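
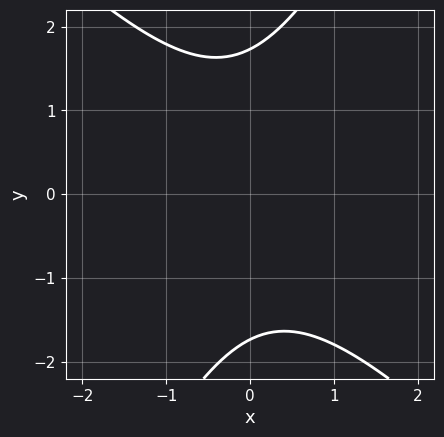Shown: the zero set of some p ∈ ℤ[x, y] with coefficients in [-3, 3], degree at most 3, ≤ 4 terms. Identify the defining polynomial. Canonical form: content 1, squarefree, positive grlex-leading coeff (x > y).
2*x^2 + x*y - y^2 + 3

Degree: the shape is more complex than any degree-1 curve, so deg p = 2.
From the visible intercepts: it misses every integer gridline on the x-axis.
Putting this together gives p.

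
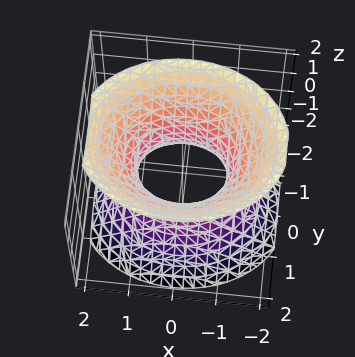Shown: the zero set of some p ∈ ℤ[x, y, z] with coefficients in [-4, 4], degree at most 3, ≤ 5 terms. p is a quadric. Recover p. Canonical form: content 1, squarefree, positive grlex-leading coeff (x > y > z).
2*x^2 + 3*y^2 - 2*z^2 - 2

1. deg p = 2. One connected sheet with a waist; a quadric.
2. Symmetries: the z ↦ −z reflection is a symmetry, so z appears only in even powers; mirror symmetry y ↦ −y ⇒ only even powers of y; the x ↦ −x reflection is a symmetry, so x appears only in even powers.
3. Observable constraints: the x-axis gridline crossings are at x ∈ {-1, 1}; no z-intercept at any integer in the box.
4. Matching integer coefficients to the picture gives p.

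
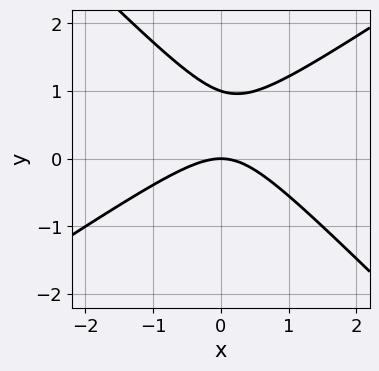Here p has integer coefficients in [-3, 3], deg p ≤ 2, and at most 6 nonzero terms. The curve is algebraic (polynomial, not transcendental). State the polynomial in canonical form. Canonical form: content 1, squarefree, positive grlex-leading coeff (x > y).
(a) deg p = 2. A generic line meets the curve in up to 2 points.
(b) Observable constraints: it crosses the x-axis at the gridline x = 0; the y-axis gridline crossings are at y ∈ {0, 1}.
(c) Putting this together gives p.

2*x^2 - x*y - 3*y^2 + 3*y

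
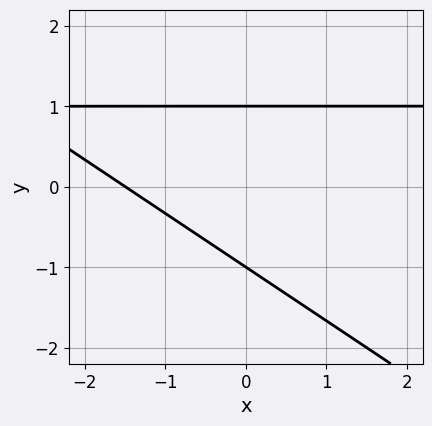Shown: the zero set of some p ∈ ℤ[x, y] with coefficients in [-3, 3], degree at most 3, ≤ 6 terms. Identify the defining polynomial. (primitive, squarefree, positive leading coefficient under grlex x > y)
2*x*y + 3*y^2 - 2*x - 3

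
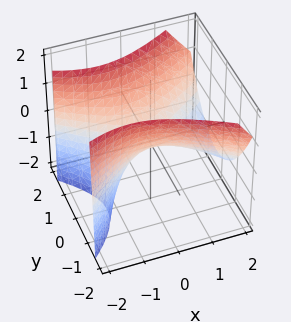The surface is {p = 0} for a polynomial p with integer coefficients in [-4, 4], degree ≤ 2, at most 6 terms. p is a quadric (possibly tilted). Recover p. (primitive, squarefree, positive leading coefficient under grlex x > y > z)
x^2 + x*z - 2*y^2 + 2*z

1. Degree: the shape is more complex than any degree-1 surface, so deg p = 2.
2. From the axis intercepts and sections: one x-axis crossing is at x = 0; it crosses the y-axis at the gridline y = 0; it crosses the z-axis at the gridline z = 0.
3. The integer polynomial consistent with all of this is the stated p.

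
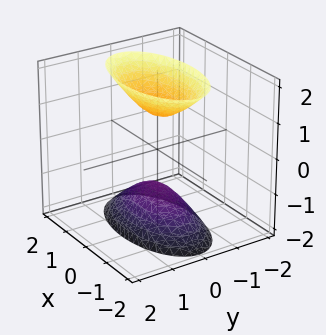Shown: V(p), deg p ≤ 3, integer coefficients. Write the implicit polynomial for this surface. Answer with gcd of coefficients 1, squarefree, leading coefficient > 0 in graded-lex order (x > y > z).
x^2 + 3*y^2 - z^2 + 1

First, the picture has 2 separate pieces. Treating them together as one polynomial.
Next, deg p = 2. Two separate bowl-shaped sheets opening away from each other; a quadric.
Next, symmetries: mirror symmetry x ↦ −x ⇒ only even powers of x; it's symmetric under z → −z, forcing even powers of z; the y ↦ −y reflection is a symmetry, so y appears only in even powers.
Then, against the integer gridlines: the surface avoids every integer y-axis point in the box; the z-axis gridline crossings are at z ∈ {-1, 1}.
Finally, these observations pin down the coefficients.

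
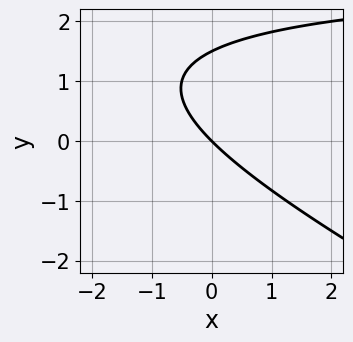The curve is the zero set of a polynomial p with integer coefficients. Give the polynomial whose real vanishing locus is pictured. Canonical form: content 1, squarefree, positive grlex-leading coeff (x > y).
x*y + 2*y^2 - 3*x - 3*y

Degree: no degree-1 curve has this shape, so deg p = 2.
From the axis intercepts and sections: it meets the y-axis at y = 0 (among the integer gridlines); one x-axis crossing is at x = 0.
Together with the visible shape, these determine p as stated.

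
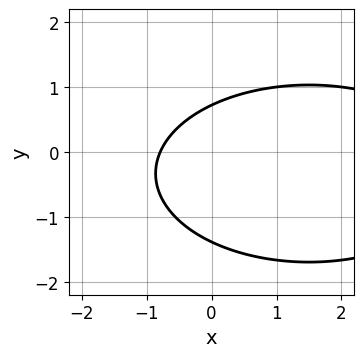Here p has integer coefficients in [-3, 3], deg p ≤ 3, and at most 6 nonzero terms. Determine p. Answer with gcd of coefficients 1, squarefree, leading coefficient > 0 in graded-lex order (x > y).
First, the degree is 2 — the shape is more complex than any degree-1 curve.
Finally, solving for integer coefficients yields p as stated.

x^2 + 3*y^2 - 3*x + 2*y - 3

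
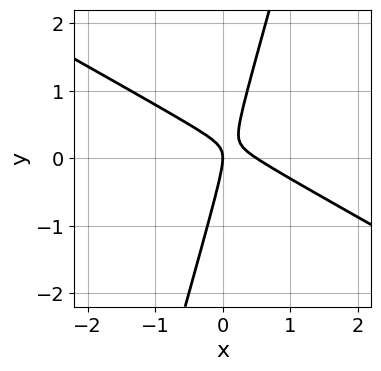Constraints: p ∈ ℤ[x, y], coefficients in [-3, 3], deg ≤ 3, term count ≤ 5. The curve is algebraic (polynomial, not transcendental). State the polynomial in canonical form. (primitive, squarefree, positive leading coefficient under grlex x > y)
2*x^2 + 3*x*y - y^2 - x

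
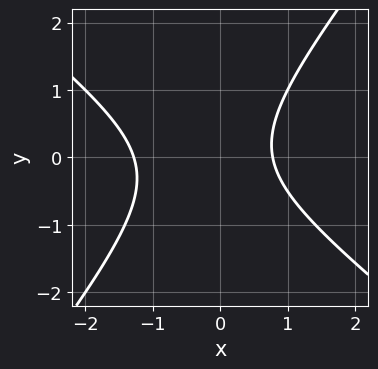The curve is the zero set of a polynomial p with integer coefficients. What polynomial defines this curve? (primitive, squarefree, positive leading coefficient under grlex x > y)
1. Degree: a generic line meets the curve in up to 2 points, so deg p = 2.
2. Reading off the gridlines: no y-intercept at any integer in the box.
3. Putting this together gives p.

2*x^2 + x*y - 2*y^2 + x - 2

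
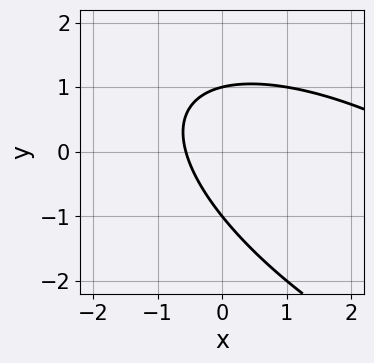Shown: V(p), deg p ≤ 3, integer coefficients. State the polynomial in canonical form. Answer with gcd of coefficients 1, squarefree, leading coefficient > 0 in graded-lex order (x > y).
1. Degree: no degree-1 curve has this shape, so deg p = 2.
2. Against the integer gridlines: among the integer gridlines, it crosses the y-axis at y ∈ {-1, 1}.
3. Fitting integer coefficients to these (and the overall shape) gives p.

x^2 + 2*x*y + 2*y^2 - 3*x - 2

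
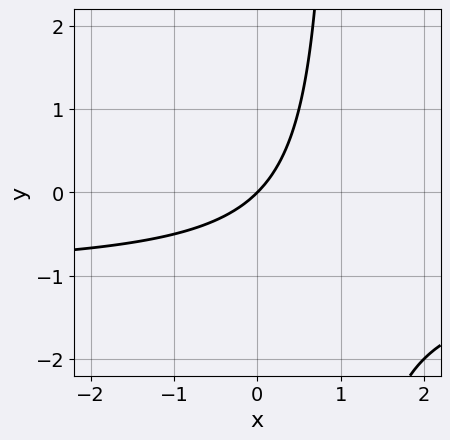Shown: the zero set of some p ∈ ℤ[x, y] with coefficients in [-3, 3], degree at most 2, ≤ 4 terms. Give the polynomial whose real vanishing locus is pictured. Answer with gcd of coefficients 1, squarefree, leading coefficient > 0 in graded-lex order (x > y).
x*y + x - y

(a) Degree: the shape is more complex than any degree-1 curve, so deg p = 2.
(b) Reading off the gridlines: one x-axis crossing is at x = 0; it crosses the y-axis at the gridline y = 0.
(c) Together with the visible shape, these determine p as stated.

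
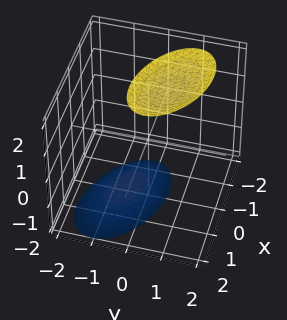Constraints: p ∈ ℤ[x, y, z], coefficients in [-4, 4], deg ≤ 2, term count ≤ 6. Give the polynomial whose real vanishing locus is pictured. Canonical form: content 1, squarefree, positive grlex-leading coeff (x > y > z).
x^2 + x*y + 2*y^2 - y*z - z^2 + 3

There are 2 components.
Degree: no degree-1 surface has this shape, so deg p = 2.
Against the integer gridlines: the surface avoids every integer y-axis point in the box; it misses every integer gridline on the x-axis.
Together with the visible shape, these determine p as stated.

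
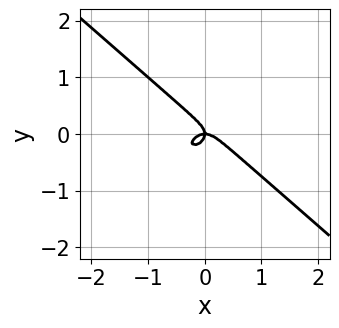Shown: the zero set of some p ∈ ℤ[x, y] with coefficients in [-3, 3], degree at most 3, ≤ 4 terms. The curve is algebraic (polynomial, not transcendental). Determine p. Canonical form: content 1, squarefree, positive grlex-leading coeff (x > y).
First, deg p = 3. A generic line meets the curve in up to 3 points.
Next, checking where it meets the axes: it meets the x-axis at x = 0 (among the integer gridlines); one y-axis crossing is at y = 0.
Finally, fitting integer coefficients to these (and the overall shape) gives p.

2*x^3 + 3*y^3 + x*y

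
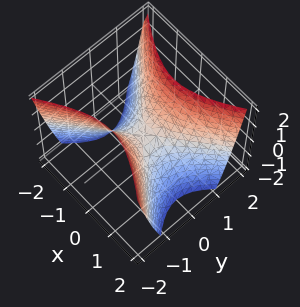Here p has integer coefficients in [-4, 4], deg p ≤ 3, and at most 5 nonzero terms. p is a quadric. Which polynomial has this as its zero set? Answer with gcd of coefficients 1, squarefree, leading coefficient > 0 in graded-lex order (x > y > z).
2*x^2 - 3*y^2 + 2*z

Degree: a saddle surface; a quadric, so deg p = 2.
Symmetries: mirror symmetry x ↦ −x ⇒ only even powers of x; the y ↦ −y reflection is a symmetry, so y appears only in even powers.
From the axis intercepts and sections: it meets the y-axis at y = 0 (among the integer gridlines); one x-axis crossing is at x = 0; one z-axis crossing is at z = 0.
Together with the visible shape, these determine p as stated.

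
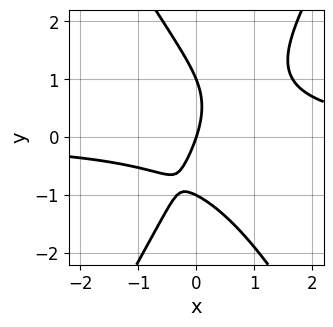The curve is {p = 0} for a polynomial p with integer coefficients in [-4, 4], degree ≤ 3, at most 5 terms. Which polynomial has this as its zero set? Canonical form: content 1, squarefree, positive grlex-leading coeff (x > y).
3*x^2*y - y^3 - 2*x*y - 3*x + y

1. deg p = 3.
2. Checking where it meets the axes: one x-axis crossing is at x = 0; the y-axis gridline crossings are at y ∈ {-1, 0, 1}.
3. Assembling these constraints gives the stated polynomial.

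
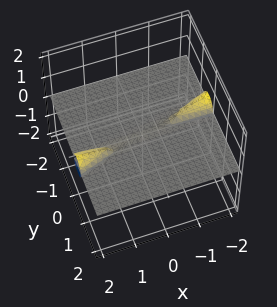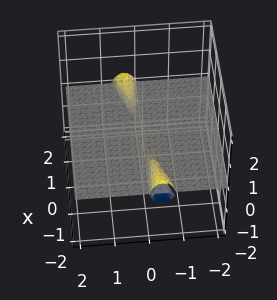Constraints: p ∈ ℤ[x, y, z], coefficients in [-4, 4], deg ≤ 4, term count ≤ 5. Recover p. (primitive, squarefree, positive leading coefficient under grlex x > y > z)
(a) The picture has 3 separate pieces.
(b) The degree is 3 — no degree-2 surface has this shape.
(c) Checking where it meets the axes: the visible y-axis segment lies entirely on the surface; the visible x-axis segment lies entirely on the surface; one z-axis crossing is at z = 0.
(d) Solving for integer coefficients yields p as stated.

x*y*z - 3*y^2*z - 2*z^3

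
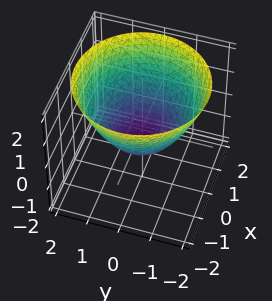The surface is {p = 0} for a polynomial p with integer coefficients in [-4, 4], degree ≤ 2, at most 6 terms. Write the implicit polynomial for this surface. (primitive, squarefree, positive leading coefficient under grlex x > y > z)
2*x^2 + 2*y^2 - 3*z - 2

1. Degree: no degree-1 surface has this shape, so deg p = 2.
2. Symmetry: every cross-section ⟂ z is a circle, so x, y appear only via x² + y².
3. Reading off the gridlines: the y-axis gridline crossings are at y ∈ {-1, 1}; among the integer gridlines, it crosses the x-axis at x ∈ {-1, 1}; a circular section at z = 1 has radius between 1 and 2.
4. These observations pin down the coefficients.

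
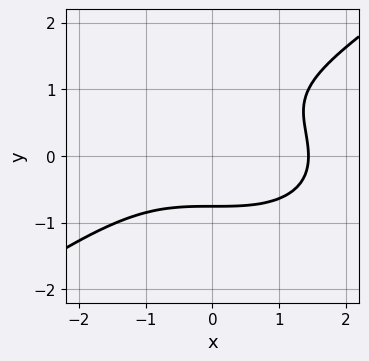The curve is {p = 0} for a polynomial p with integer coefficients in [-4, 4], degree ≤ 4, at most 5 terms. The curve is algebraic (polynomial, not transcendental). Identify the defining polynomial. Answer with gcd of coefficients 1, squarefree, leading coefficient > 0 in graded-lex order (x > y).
(a) deg p = 3. No degree-2 curve has this shape.
(b) Solving for integer coefficients yields p as stated.

x^3 - 3*y^3 + 3*y^2 - 3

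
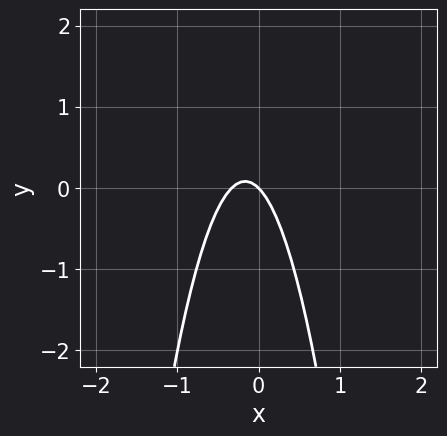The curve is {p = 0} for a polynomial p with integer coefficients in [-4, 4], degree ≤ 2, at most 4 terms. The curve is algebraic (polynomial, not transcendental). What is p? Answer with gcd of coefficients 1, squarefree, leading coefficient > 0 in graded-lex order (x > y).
3*x^2 + x + y

(a) deg p = 2. No degree-1 curve has this shape.
(b) From the axis intercepts and sections: one y-axis crossing is at y = 0; one x-axis crossing is at x = 0.
(c) Fitting integer coefficients to these (and the overall shape) gives p.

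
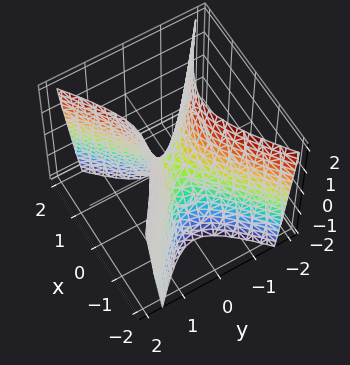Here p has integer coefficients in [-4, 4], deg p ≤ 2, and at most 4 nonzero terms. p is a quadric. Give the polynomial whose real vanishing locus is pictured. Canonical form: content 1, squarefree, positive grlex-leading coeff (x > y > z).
2*x^2 - 3*y^2 + z

(a) The degree is 2 — a saddle surface; a quadric.
(b) Symmetries: mirror symmetry x ↦ −x ⇒ only even powers of x; the y ↦ −y reflection is a symmetry, so y appears only in even powers.
(c) Observable constraints: one y-axis crossing is at y = 0; one z-axis crossing is at z = 0; one x-axis crossing is at x = 0.
(d) Together with the visible shape, these determine p as stated.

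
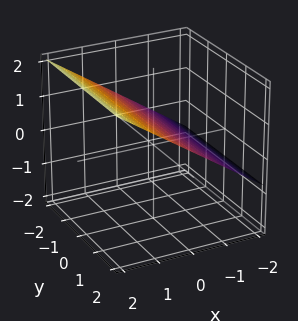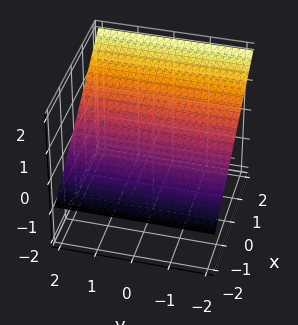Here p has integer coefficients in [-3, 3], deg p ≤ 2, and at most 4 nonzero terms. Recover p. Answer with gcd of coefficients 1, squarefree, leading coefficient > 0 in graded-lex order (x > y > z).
(a) The degree is 1 — the surface is flat (a plane).
(b) From the visible intercepts: one x-axis crossing is at x = -1; it misses every integer gridline on the y-axis.
(c) Matching integer coefficients to the picture gives p.

2*x - 3*z + 2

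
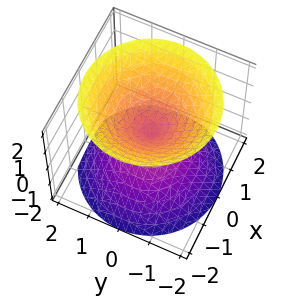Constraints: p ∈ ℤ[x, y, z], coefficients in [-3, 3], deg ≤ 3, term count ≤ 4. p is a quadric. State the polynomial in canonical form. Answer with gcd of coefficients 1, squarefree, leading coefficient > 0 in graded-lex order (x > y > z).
There are 2 components. They look like related sheets of one shape, so recover p as a whole.
deg p = 2. Two nappes meeting at a single point; a quadric.
Symmetries: the surface is invariant under rotation about z: p = q(x² + y², z); it's symmetric under z → −z, forcing even powers of z.
Observable constraints: it meets the y-axis at y = 0 (among the integer gridlines); it crosses the x-axis at the gridline x = 0.
Together with the visible shape, these determine p as stated.

x^2 + y^2 - z^2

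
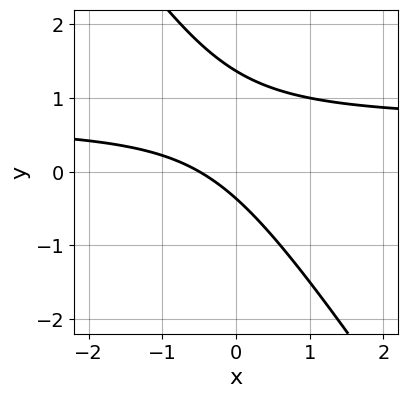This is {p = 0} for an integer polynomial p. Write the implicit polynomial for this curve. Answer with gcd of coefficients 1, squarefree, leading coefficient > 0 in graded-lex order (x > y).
1. deg p = 2. The shape is more complex than any degree-1 curve.
2. Matching integer coefficients to the picture gives p.

3*x*y + 2*y^2 - 2*x - 2*y - 1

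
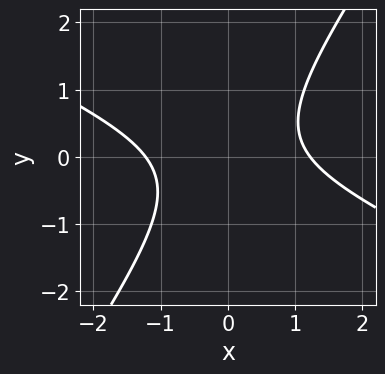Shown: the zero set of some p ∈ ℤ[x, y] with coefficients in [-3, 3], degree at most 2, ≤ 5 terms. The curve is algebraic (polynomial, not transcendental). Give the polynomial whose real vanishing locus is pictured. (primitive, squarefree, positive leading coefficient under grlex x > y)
2*x^2 + 3*x*y - 3*y^2 - 3

1. deg p = 2. The shape is more complex than any degree-1 curve.
2. Observable constraints: the curve avoids every integer y-axis point in the box.
3. Matching integer coefficients to the picture gives p.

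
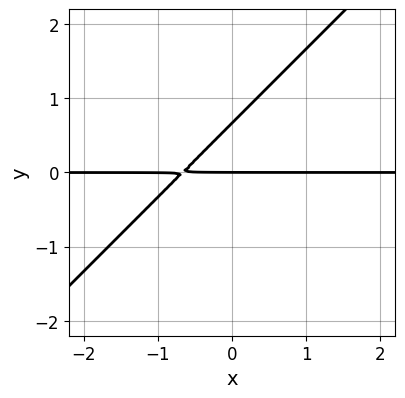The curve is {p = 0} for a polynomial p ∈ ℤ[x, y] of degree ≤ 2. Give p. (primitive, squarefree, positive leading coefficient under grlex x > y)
1. Degree: a generic line meets the curve in up to 2 points, so deg p = 2.
2. From the axis intercepts and sections: it meets the y-axis at y = 0 (among the integer gridlines); the visible x-axis segment lies entirely on the curve.
3. Solving for integer coefficients yields p as stated.

3*x*y - 3*y^2 + 2*y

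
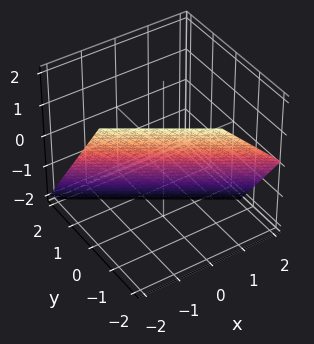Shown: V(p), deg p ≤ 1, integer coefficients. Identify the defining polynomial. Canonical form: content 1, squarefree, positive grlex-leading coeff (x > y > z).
2*x + 3*y + 2*z + 2

First, degree: every cross-section is a straight line — this is a plane, so deg p = 1.
Next, reading off the gridlines: it meets the z-axis at z = -1 (among the integer gridlines); one x-axis crossing is at x = -1.
Finally, the integer polynomial consistent with all of this is the stated p.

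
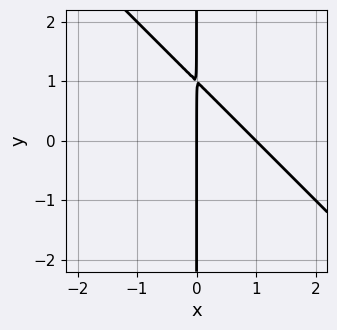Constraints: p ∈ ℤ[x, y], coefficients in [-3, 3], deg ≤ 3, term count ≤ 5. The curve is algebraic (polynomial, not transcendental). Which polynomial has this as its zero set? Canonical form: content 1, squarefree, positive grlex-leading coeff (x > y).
x^2 + x*y - x

Degree: a generic line meets the curve in up to 2 points, so deg p = 2.
From the visible intercepts: the x-axis gridline crossings are at x ∈ {0, 1}; every point of the y-axis in the box is on the curve.
These observations pin down the coefficients.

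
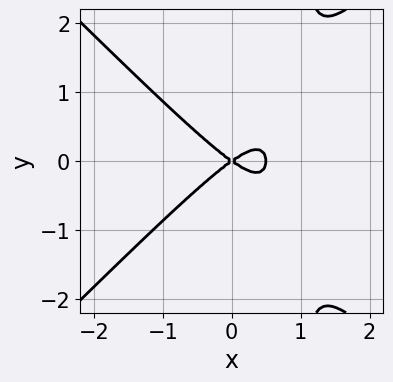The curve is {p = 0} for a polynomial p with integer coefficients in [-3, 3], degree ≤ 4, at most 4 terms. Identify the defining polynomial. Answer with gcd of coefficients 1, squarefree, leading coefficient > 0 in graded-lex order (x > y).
(a) Degree: a generic line meets the curve in up to 3 points, so deg p = 3.
(b) Symmetries: the y ↦ −y reflection is a symmetry, so y appears only in even powers.
(c) Checking where it meets the axes: one y-axis crossing is at y = 0; it crosses the x-axis at the gridline x = 0.
(d) Fitting integer coefficients to these (and the overall shape) gives p.

2*x^3 - 2*x*y^2 - x^2 + 2*y^2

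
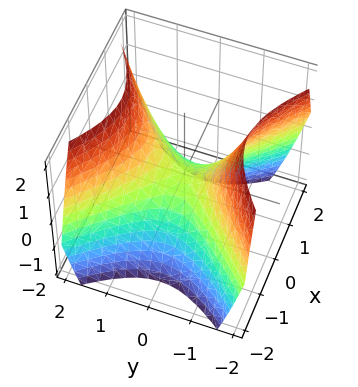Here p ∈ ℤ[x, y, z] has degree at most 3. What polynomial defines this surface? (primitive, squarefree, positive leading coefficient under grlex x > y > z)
x^2 - y^2 + z

1. The degree is 2 — a saddle surface; a quadric.
2. Symmetries: mirror symmetry x ↦ −x ⇒ only even powers of x; mirror symmetry y ↦ −y ⇒ only even powers of y.
3. Against the integer gridlines: one y-axis crossing is at y = 0; it crosses the x-axis at the gridline x = 0; one z-axis crossing is at z = 0.
4. These observations pin down the coefficients.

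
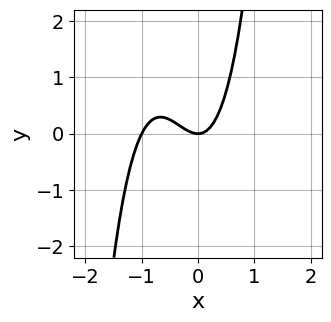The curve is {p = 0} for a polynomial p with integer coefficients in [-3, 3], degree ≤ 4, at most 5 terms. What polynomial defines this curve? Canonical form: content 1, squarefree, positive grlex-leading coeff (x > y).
2*x^3 + 2*x^2 - y

deg p = 3.
Observable constraints: it meets the y-axis at y = 0 (among the integer gridlines); the x-axis gridline crossings are at x ∈ {-1, 0}.
Solving for integer coefficients yields p as stated.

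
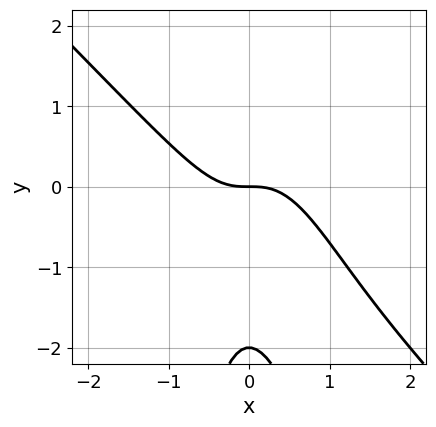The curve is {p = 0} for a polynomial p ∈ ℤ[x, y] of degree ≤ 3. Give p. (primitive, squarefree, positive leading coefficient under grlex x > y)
3*x^3 + 3*x^2*y + y^2 + 2*y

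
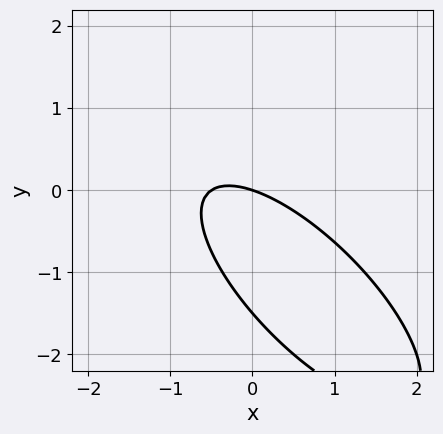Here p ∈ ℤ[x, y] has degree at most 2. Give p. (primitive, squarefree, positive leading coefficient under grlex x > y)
First, degree: no degree-1 curve has this shape, so deg p = 2.
Then, checking where it meets the axes: one x-axis crossing is at x = 0; it crosses the y-axis at the gridline y = 0.
Finally, matching integer coefficients to the picture gives p.

2*x^2 + 3*x*y + 2*y^2 + x + 3*y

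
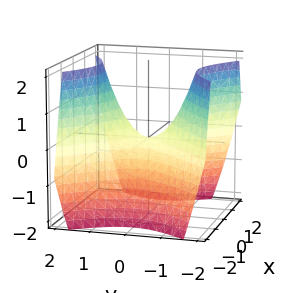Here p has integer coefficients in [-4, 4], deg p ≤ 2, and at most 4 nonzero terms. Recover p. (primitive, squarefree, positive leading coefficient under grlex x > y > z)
x^2 - y^2 + z

1. The degree is 2 — a hyperbolic paraboloid; a quadric.
2. Symmetries: mirror symmetry y ↦ −y ⇒ only even powers of y; the x ↦ −x reflection is a symmetry, so x appears only in even powers.
3. Checking where it meets the axes: one y-axis crossing is at y = 0; one z-axis crossing is at z = 0; it crosses the x-axis at the gridline x = 0.
4. Putting this together gives p.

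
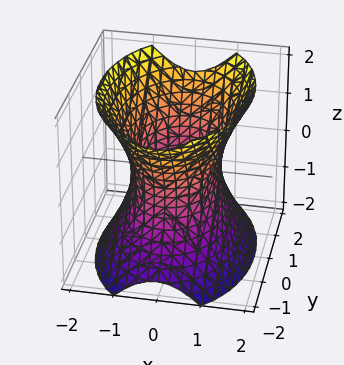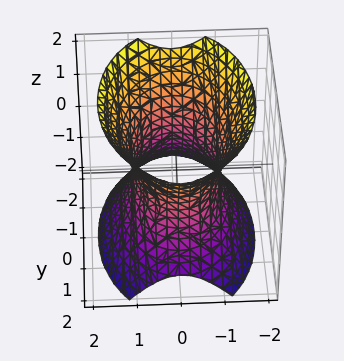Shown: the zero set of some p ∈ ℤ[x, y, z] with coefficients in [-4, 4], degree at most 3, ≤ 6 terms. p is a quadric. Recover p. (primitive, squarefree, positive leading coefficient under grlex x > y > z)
2*x^2 + y^2 - z^2 - 2

First, deg p = 2.
Then, symmetries: mirror symmetry x ↦ −x ⇒ only even powers of x; it's symmetric under y → −y, forcing even powers of y; mirror symmetry z ↦ −z ⇒ only even powers of z.
Then, reading off the gridlines: the x-axis gridline crossings are at x ∈ {-1, 1}; it misses every integer gridline on the z-axis.
Finally, together with the visible shape, these determine p as stated.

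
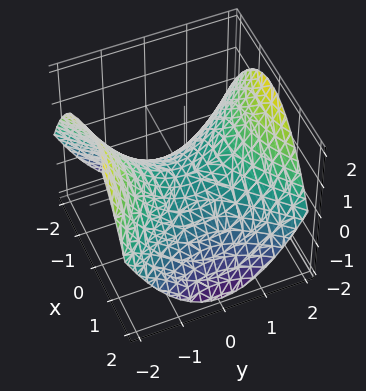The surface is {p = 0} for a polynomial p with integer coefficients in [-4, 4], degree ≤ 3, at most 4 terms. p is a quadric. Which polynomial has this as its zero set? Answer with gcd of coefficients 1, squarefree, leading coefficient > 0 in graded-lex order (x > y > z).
Degree: a saddle surface; a quadric, so deg p = 2.
Symmetries: it's symmetric under y → −y, forcing even powers of y; mirror symmetry x ↦ −x ⇒ only even powers of x.
Against the integer gridlines: one y-axis crossing is at y = 0; one x-axis crossing is at x = 0.
Matching integer coefficients to the picture gives p.

x^2 - y^2 + 2*z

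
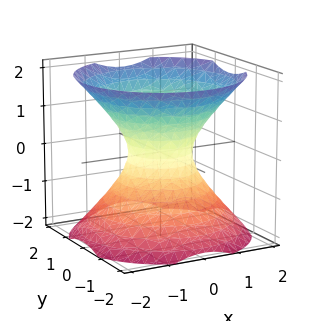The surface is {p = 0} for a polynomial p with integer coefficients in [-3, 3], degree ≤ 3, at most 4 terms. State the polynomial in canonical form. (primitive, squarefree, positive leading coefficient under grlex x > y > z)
3*x^2 + 3*y^2 - 3*z^2 - 2

1. deg p = 2. An hourglass — one-sheet hyperboloid; a quadric.
2. Symmetries: the z-axis is an axis of rotation, so x and y enter only as x² + y²; mirror symmetry z ↦ −z ⇒ only even powers of z.
3. From the visible intercepts: the surface avoids every integer z-axis point in the box; a circular section at z = 1 has radius between 1 and 2.
4. The integer polynomial consistent with all of this is the stated p.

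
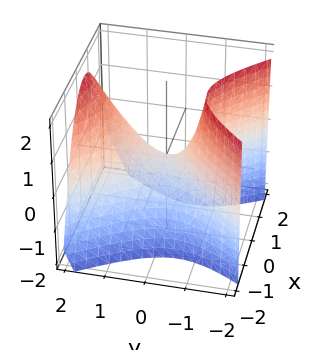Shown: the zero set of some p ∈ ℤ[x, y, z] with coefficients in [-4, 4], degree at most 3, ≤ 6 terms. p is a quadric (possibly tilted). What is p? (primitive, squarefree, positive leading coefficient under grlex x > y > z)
3*x^2 - 2*y^2 + y*z + 2*z

1. deg p = 2. A generic line meets the surface in up to 2 points.
2. Observable constraints: it meets the y-axis at y = 0 (among the integer gridlines); one x-axis crossing is at x = 0; it crosses the z-axis at the gridline z = 0.
3. Assembling these constraints gives the stated polynomial.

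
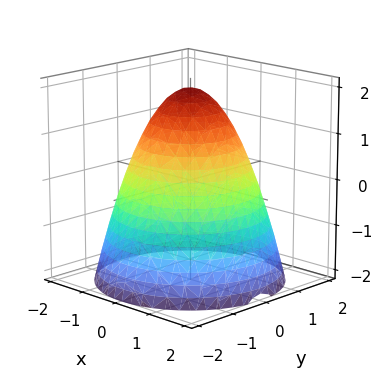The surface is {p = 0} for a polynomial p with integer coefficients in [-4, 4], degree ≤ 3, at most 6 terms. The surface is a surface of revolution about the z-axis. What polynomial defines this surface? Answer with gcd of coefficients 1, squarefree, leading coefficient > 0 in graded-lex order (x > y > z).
The degree is 2 — a generic line meets the surface in up to 2 points.
Symmetry: the surface is invariant under rotation about z: p = q(x² + y², z).
From the visible intercepts: it meets the z-axis at z = 2 (among the integer gridlines); a circular section at z = 1 has radius exactly 1.
Assembling these constraints gives the stated polynomial.

x^2 + y^2 + z - 2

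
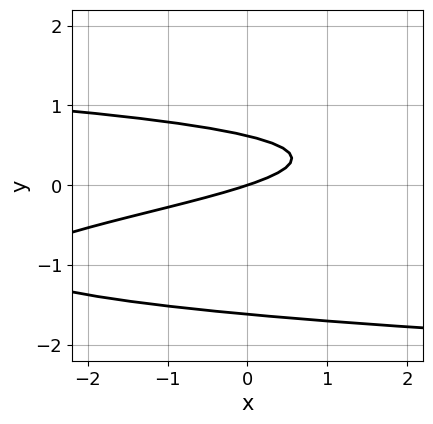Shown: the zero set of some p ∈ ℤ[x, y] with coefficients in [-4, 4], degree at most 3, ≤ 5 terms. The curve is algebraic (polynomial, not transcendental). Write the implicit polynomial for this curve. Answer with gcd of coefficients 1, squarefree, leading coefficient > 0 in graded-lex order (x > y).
3*y^3 + 3*y^2 + x - 3*y

1. deg p = 3.
2. From the axis intercepts and sections: it meets the x-axis at x = 0 (among the integer gridlines); one y-axis crossing is at y = 0.
3. Solving for integer coefficients yields p as stated.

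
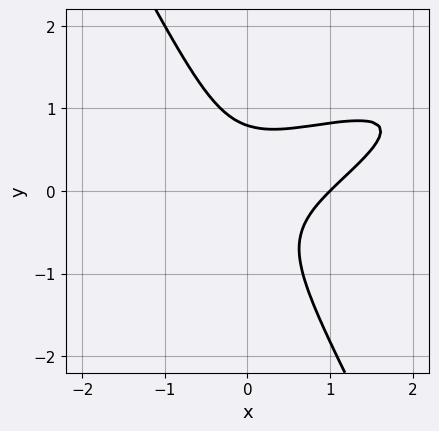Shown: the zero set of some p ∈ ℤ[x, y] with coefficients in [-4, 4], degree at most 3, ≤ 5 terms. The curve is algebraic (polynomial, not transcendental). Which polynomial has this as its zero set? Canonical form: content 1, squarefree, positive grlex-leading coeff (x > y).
x^3 - 3*x^2*y + 2*x*y^2 + 2*y^3 - 1

(a) The degree is 3 — no degree-2 curve has this shape.
(b) From the visible intercepts: it crosses the x-axis at the gridline x = 1.
(c) The integer polynomial consistent with all of this is the stated p.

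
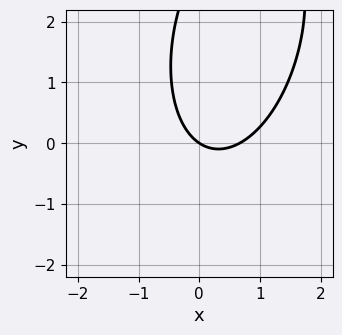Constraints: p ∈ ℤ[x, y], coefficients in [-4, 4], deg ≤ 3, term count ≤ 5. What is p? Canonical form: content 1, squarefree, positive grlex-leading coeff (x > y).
3*x^2 - x*y + y^2 - 2*x - 3*y

The degree is 2 — the shape is more complex than any degree-1 curve.
From the axis intercepts and sections: one y-axis crossing is at y = 0; it meets the x-axis at x = 0 (among the integer gridlines).
Together with the visible shape, these determine p as stated.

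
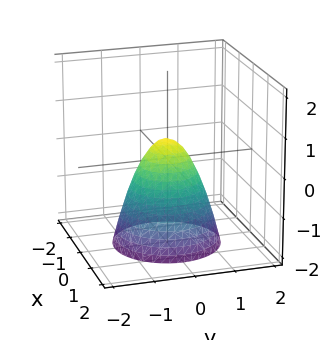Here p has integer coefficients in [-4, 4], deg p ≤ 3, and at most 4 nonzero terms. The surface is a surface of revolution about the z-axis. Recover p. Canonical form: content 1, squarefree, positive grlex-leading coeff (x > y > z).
First, deg p = 2.
Then, by symmetry, the z-axis is an axis of rotation, so x and y enter only as x² + y².
Next, from the axis intercepts and sections: a circular section at z = -1 has radius exactly 1.
Finally, together with the visible shape, these determine p as stated.

3*x^2 + 3*y^2 + 2*z - 1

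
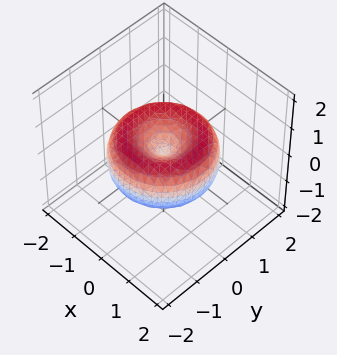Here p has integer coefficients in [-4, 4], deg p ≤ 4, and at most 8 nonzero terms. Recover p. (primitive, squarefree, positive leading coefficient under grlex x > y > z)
(a) Degree: no degree-3 surface has this shape, so deg p = 4.
(b) Symmetries: the surface is invariant under rotation about z: p = q(x² + y², z).
(c) From the visible intercepts: it crosses the y-axis at the gridline y = 0; a circular section at z = 0 has radius between 1 and 2.
(d) These observations pin down the coefficients.

x^4 + 2*x^2*y^2 + y^4 - 2*x^2 - 2*y^2 + 2*z^2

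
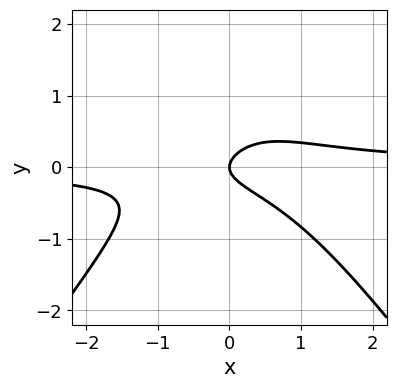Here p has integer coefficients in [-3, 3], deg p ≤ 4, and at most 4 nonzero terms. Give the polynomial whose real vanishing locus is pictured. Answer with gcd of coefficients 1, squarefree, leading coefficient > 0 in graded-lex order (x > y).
Degree: the shape is more complex than any degree-2 curve, so deg p = 3.
Checking where it meets the axes: one x-axis crossing is at x = 0; one y-axis crossing is at y = 0.
Fitting integer coefficients to these (and the overall shape) gives p.

2*x^2*y - y^3 + 3*y^2 - x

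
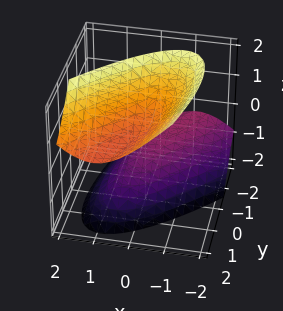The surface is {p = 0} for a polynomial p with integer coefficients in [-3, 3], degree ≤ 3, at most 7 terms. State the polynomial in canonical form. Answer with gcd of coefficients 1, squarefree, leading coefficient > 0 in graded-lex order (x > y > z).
3*x^2 - 3*x*y + y^2 - 2*y*z - 2*z^2 + 1

1. I count 2 distinct pieces. They look like related sheets of one shape, so recover p as a whole.
2. The degree is 2 — no degree-1 surface has this shape.
3. Checking where it meets the axes: the surface avoids every integer x-axis point in the box; it misses every integer gridline on the y-axis.
4. Solving for integer coefficients yields p as stated.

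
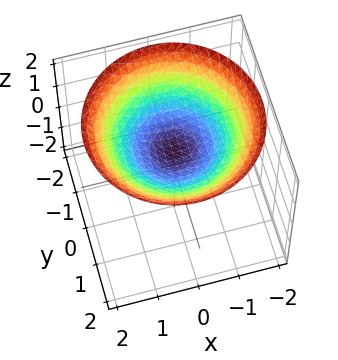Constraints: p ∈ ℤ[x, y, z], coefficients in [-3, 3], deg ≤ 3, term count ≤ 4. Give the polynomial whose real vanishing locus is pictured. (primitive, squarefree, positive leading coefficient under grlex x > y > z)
x^2 + y^2 - 3*z + 2

deg p = 2. The shape is more complex than any degree-1 surface.
Symmetries: the surface is invariant under rotation about z: p = q(x² + y², z).
Checking where it meets the axes: a circular section at z = 1 has radius exactly 1; the surface avoids every integer x-axis point in the box; the surface avoids every integer y-axis point in the box.
Matching integer coefficients to the picture gives p.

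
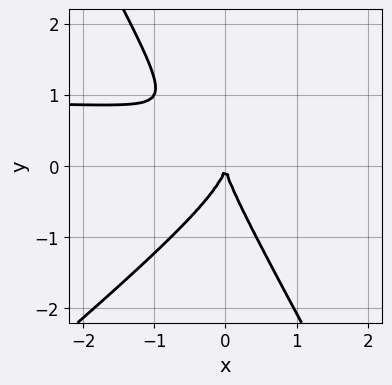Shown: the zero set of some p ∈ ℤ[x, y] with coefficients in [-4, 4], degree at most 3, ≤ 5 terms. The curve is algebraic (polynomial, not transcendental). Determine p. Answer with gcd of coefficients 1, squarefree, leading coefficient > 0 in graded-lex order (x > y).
3*x^2*y - 2*x*y^2 - 2*y^3 - 3*x^2

Degree: no degree-2 curve has this shape, so deg p = 3.
Observable constraints: it meets the x-axis at x = 0 (among the integer gridlines); one y-axis crossing is at y = 0.
Fitting integer coefficients to these (and the overall shape) gives p.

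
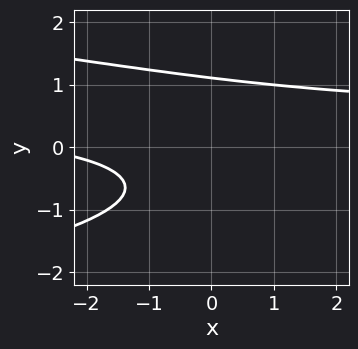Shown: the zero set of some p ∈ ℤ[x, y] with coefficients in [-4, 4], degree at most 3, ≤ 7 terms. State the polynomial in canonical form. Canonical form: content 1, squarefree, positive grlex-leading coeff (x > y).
Degree: no degree-2 curve has this shape, so deg p = 3.
Checking where it meets the axes: it misses every integer gridline on the x-axis.
Fitting integer coefficients to these (and the overall shape) gives p.

3*y^3 + 2*x*y - x - y - 3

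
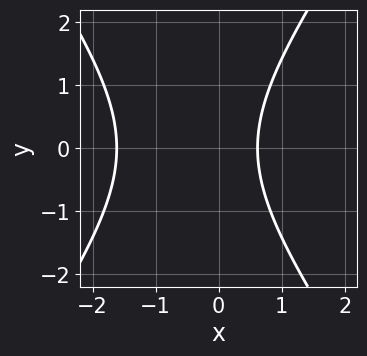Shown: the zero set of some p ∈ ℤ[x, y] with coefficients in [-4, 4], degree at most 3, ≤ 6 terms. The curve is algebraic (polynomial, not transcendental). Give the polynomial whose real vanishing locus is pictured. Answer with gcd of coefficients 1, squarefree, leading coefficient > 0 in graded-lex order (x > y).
2*x^2 - y^2 + 2*x - 2

1. Degree: the shape is more complex than any degree-1 curve, so deg p = 2.
2. Symmetries: the y ↦ −y reflection is a symmetry, so y appears only in even powers.
3. From the axis intercepts and sections: it misses every integer gridline on the y-axis.
4. The integer polynomial consistent with all of this is the stated p.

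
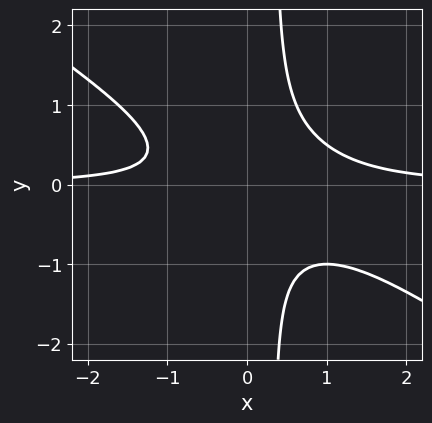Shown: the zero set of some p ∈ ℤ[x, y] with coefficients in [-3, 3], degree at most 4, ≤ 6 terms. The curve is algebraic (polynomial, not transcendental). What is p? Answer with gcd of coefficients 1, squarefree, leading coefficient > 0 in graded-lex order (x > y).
2*x^2*y + 3*x*y^2 - x*y - y^2 - 1

First, degree: the shape is more complex than any degree-2 curve, so deg p = 3.
Next, against the integer gridlines: it misses every integer gridline on the y-axis; the curve avoids every integer x-axis point in the box.
Finally, fitting integer coefficients to these (and the overall shape) gives p.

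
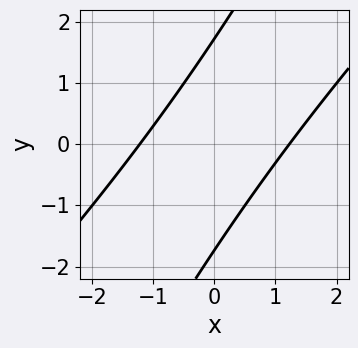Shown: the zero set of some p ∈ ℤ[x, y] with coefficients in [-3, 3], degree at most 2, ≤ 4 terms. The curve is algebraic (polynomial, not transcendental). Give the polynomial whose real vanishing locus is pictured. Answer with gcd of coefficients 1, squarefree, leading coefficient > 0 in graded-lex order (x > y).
(a) Degree: no degree-1 curve has this shape, so deg p = 2.
(b) The integer polynomial consistent with all of this is the stated p.

2*x^2 - 3*x*y + y^2 - 3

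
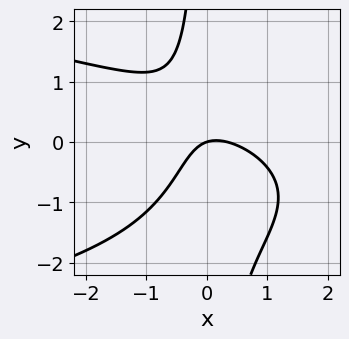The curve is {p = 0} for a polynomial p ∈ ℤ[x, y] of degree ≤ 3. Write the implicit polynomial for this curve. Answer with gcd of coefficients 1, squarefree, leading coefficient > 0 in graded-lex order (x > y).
The degree is 3 — a generic line meets the curve in up to 3 points.
Observable constraints: it meets the x-axis at x = 0 (among the integer gridlines); it meets the y-axis at y = 0 (among the integer gridlines).
These observations pin down the coefficients.

3*x*y^2 + 3*x^2 + 3*x*y - x + 3*y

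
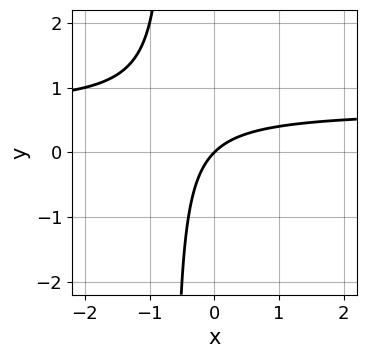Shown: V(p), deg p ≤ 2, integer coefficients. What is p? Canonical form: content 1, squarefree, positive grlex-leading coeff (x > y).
3*x*y - 2*x + 2*y

The degree is 2 — a generic line meets the curve in up to 2 points.
Checking where it meets the axes: it meets the y-axis at y = 0 (among the integer gridlines); it meets the x-axis at x = 0 (among the integer gridlines).
Assembling these constraints gives the stated polynomial.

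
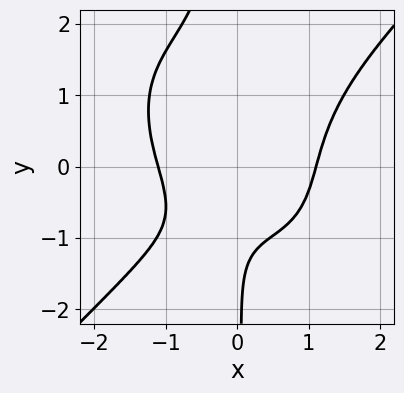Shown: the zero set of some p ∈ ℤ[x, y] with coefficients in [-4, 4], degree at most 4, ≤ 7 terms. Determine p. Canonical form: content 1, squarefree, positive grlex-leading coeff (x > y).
2*x^4 - 2*x*y^3 - y^2 - 3*y - 3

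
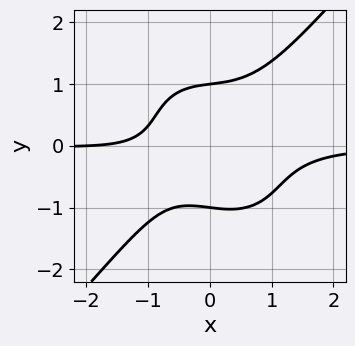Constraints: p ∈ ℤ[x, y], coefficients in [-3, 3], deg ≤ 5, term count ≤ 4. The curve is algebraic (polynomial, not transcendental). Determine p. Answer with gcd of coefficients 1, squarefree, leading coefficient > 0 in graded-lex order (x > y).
(a) The degree is 4 — no degree-3 curve has this shape.
(b) Observable constraints: the y-axis gridline crossings are at y ∈ {-1, 1}; it crosses the x-axis at the gridline x = -2.
(c) Putting this together gives p.

3*x^3*y - 2*y^4 + x + 2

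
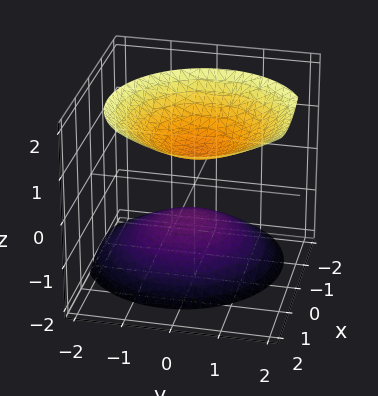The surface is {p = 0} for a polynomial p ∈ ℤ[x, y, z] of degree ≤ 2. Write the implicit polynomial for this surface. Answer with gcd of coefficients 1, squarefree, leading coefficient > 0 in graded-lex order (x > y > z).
3*x^2 - 2*x*z + 3*y^2 - y*z - 3*z^2 + 3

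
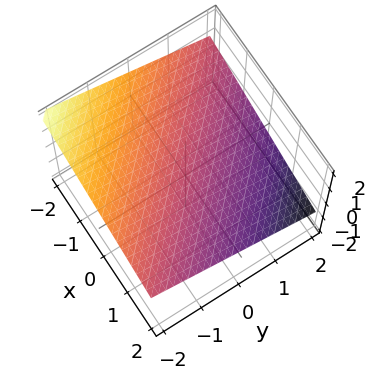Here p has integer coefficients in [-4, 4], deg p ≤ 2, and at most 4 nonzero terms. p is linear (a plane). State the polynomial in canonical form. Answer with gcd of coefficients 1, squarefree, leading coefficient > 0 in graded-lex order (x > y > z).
x + y + 3*z - 2

The degree is 1 — the surface is flat (a plane).
Against the integer gridlines: it crosses the y-axis at the gridline y = 2; it meets the x-axis at x = 2 (among the integer gridlines).
Solving for integer coefficients yields p as stated.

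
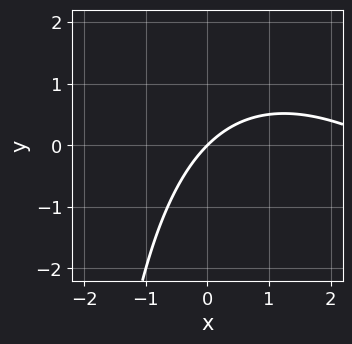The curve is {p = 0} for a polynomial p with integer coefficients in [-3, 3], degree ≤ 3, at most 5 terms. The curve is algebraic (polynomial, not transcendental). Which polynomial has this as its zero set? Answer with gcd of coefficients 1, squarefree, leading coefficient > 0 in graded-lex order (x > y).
deg p = 2. No degree-1 curve has this shape.
Observable constraints: it crosses the x-axis at the gridline x = 0; it crosses the y-axis at the gridline y = 0.
Putting this together gives p.

x^2 + x*y - 3*x + 3*y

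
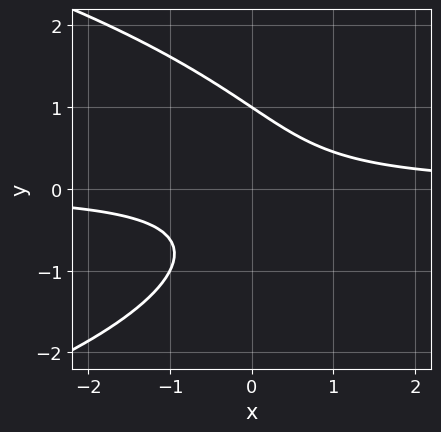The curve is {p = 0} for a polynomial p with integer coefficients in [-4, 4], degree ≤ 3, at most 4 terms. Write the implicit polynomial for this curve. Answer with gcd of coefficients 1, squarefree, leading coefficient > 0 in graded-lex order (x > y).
y^3 + 2*x*y - 1

First, deg p = 3.
Then, reading off the gridlines: one y-axis crossing is at y = 1; it misses every integer gridline on the x-axis.
Finally, solving for integer coefficients yields p as stated.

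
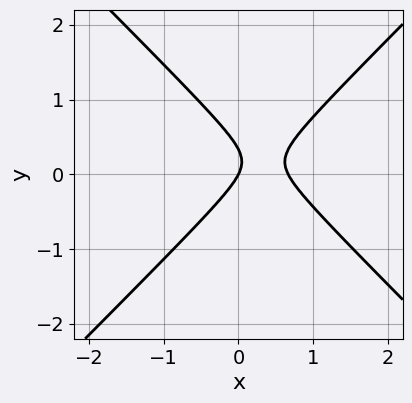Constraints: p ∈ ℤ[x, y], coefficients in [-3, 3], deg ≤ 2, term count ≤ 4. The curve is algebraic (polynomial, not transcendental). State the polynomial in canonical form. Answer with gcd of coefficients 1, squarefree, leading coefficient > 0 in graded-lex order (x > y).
3*x^2 - 3*y^2 - 2*x + y

First, deg p = 2.
Then, from the visible intercepts: it meets the y-axis at y = 0 (among the integer gridlines); it crosses the x-axis at the gridline x = 0.
Finally, together with the visible shape, these determine p as stated.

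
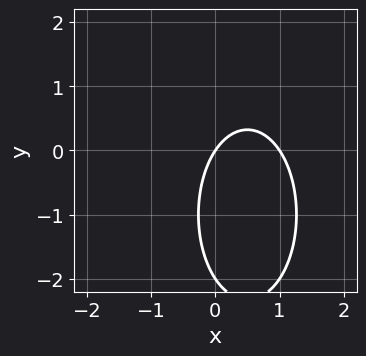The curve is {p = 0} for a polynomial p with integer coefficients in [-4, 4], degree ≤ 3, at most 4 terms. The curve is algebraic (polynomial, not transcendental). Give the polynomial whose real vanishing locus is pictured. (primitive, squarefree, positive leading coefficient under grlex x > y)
3*x^2 + y^2 - 3*x + 2*y

(a) The degree is 2 — the shape is more complex than any degree-1 curve.
(b) From the visible intercepts: the y-axis gridline crossings are at y ∈ {-2, 0}; among the integer gridlines, it crosses the x-axis at x ∈ {0, 1}.
(c) Together with the visible shape, these determine p as stated.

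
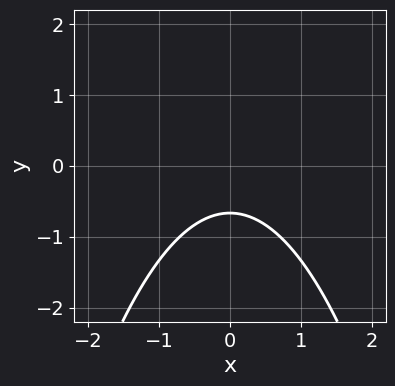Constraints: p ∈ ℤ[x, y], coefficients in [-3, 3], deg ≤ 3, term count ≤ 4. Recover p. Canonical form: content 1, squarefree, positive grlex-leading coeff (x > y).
2*x^2 + 3*y + 2

(a) The degree is 2 — a generic line meets the curve in up to 2 points.
(b) Symmetries: it's symmetric under x → −x, forcing even powers of x.
(c) Observable constraints: no x-intercept at any integer in the box.
(d) Putting this together gives p.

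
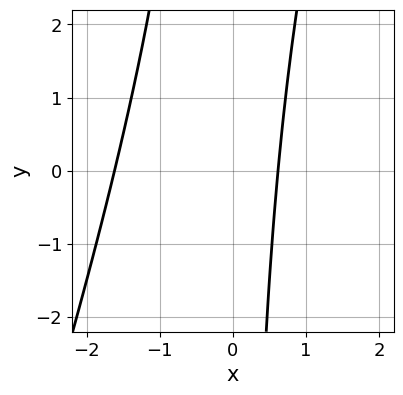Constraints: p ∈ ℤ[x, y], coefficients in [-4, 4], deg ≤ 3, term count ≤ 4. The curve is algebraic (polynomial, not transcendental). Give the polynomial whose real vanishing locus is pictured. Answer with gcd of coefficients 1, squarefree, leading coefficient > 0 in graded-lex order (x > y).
1. The degree is 2 — the shape is more complex than any degree-1 curve.
2. Checking where it meets the axes: the curve avoids every integer y-axis point in the box.
3. The integer polynomial consistent with all of this is the stated p.

3*x^2 - x*y + 3*x - 3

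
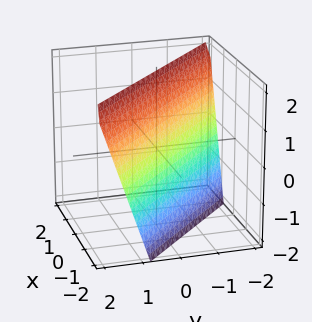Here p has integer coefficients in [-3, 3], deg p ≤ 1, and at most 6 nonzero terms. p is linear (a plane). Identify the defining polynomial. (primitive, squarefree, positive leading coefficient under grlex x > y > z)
3*x + 3*y - z + 2

Degree: the surface is flat (a plane), so deg p = 1.
Against the integer gridlines: one z-axis crossing is at z = 2.
The integer polynomial consistent with all of this is the stated p.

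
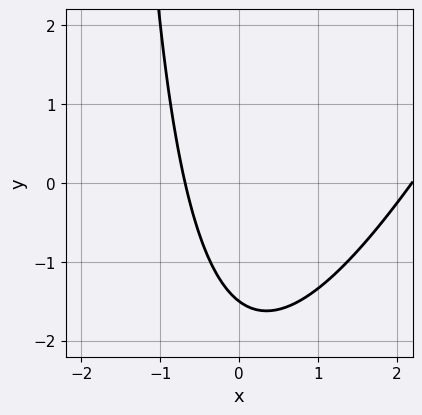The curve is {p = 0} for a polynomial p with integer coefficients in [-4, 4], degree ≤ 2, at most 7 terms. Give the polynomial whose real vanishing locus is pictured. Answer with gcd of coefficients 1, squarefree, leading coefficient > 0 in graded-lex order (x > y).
2*x^2 - x*y - 3*x - 2*y - 3

deg p = 2. No degree-1 curve has this shape.
Solving for integer coefficients yields p as stated.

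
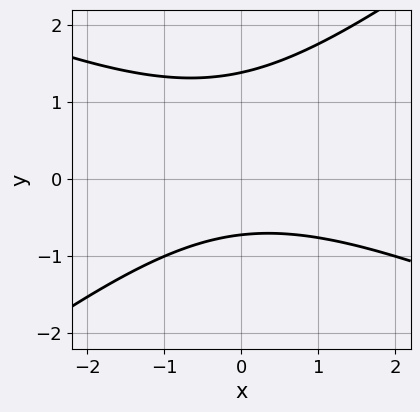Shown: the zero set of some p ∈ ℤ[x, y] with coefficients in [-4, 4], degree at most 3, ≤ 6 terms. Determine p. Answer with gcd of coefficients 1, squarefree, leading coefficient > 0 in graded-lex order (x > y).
Degree: the shape is more complex than any degree-1 curve, so deg p = 2.
From the axis intercepts and sections: it misses every integer gridline on the x-axis.
Putting this together gives p.

x^2 + x*y - 3*y^2 + 2*y + 3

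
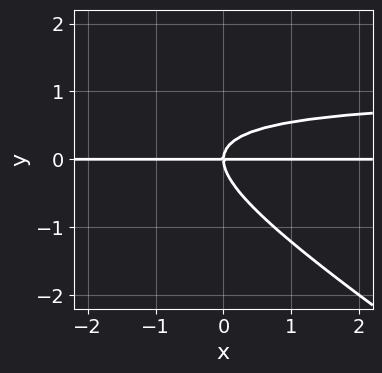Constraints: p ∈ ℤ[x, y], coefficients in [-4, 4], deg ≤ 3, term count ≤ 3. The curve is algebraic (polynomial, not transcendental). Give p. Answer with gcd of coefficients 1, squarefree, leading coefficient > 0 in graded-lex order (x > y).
2*x*y^2 + 3*y^3 - 2*x*y

Degree: the shape is more complex than any degree-2 curve, so deg p = 3.
Against the integer gridlines: one y-axis crossing is at y = 0; the visible x-axis segment lies entirely on the curve.
The integer polynomial consistent with all of this is the stated p.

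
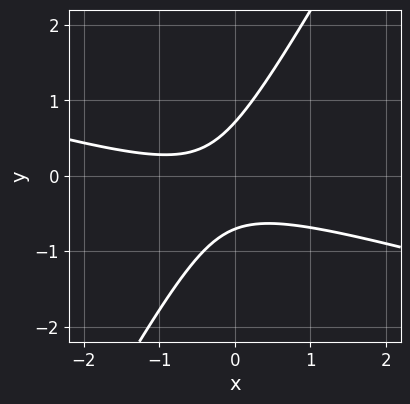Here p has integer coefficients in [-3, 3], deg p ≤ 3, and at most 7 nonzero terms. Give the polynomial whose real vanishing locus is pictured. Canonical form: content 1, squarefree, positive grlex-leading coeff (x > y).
x^2 + 3*x*y - 2*y^2 + x + 1

1. Degree: no degree-1 curve has this shape, so deg p = 2.
2. Against the integer gridlines: the curve avoids every integer x-axis point in the box.
3. Assembling these constraints gives the stated polynomial.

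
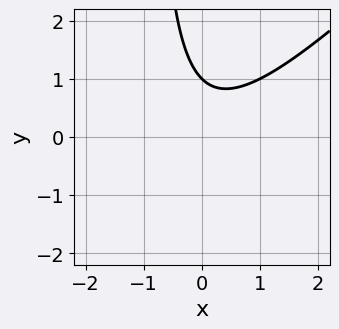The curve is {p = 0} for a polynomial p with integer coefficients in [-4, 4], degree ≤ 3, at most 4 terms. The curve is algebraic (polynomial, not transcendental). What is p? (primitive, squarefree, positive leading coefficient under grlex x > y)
x^2 - x*y - y + 1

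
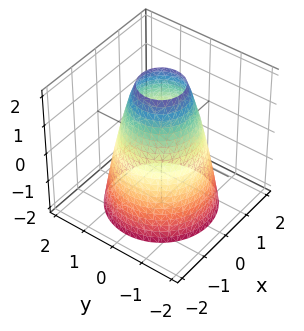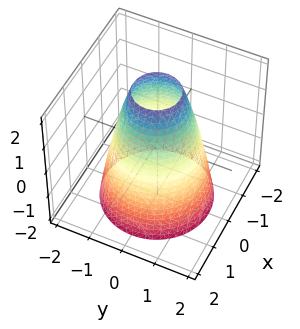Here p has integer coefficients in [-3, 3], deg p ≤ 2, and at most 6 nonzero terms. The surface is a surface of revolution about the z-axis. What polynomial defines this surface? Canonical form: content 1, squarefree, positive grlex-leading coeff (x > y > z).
2*x^2 + 2*y^2 + z - 3

deg p = 2. No degree-1 surface has this shape.
Symmetry: the z-axis is an axis of rotation, so x and y enter only as x² + y².
Checking where it meets the axes: a circular section at z = 0 has radius between 1 and 2; it misses every integer gridline on the z-axis.
Together with the visible shape, these determine p as stated.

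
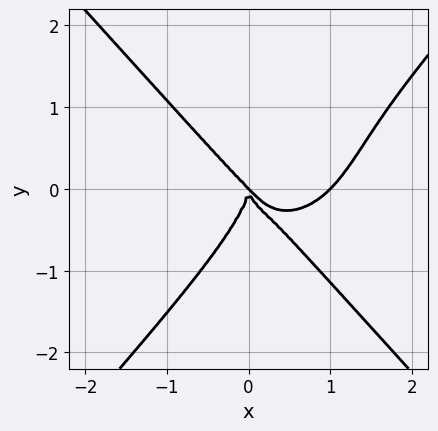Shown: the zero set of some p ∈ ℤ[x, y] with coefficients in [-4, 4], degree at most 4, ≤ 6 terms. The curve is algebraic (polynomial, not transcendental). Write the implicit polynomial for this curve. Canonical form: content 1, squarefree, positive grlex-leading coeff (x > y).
3*x^4 - 2*y^4 - 3*x^3 - 3*x^2*y

Degree: the shape is more complex than any degree-3 curve, so deg p = 4.
Reading off the gridlines: it meets the y-axis at y = 0 (among the integer gridlines); the x-axis gridline crossings are at x ∈ {0, 1}.
Assembling these constraints gives the stated polynomial.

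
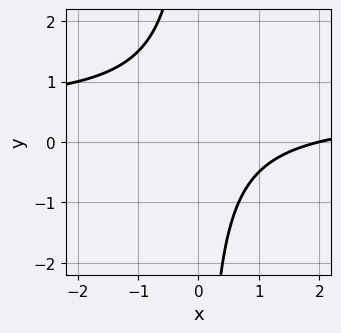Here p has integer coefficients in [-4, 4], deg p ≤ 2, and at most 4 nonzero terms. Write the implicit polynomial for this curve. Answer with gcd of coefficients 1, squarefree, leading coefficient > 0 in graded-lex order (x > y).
2*x*y - x + 2

(a) The degree is 2 — a generic line meets the curve in up to 2 points.
(b) From the axis intercepts and sections: no y-intercept at any integer in the box; one x-axis crossing is at x = 2.
(c) Fitting integer coefficients to these (and the overall shape) gives p.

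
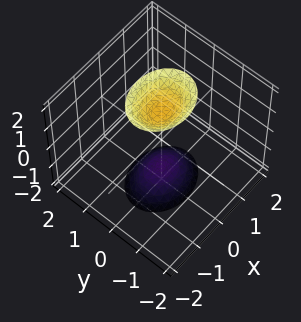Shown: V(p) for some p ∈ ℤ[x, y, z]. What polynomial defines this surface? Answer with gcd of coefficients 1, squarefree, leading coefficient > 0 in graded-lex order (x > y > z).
I count 2 distinct pieces. They look like related sheets of one shape, so recover p as a whole.
The degree is 2 — two sheets facing apart; a quadric.
Symmetries: it's symmetric under z → −z, forcing even powers of z; it's symmetric under x → −x, forcing even powers of x; mirror symmetry y ↦ −y ⇒ only even powers of y.
From the visible intercepts: the surface avoids every integer y-axis point in the box; no x-intercept at any integer in the box.
Fitting integer coefficients to these (and the overall shape) gives p.

2*x^2 + 3*y^2 - z^2 + 2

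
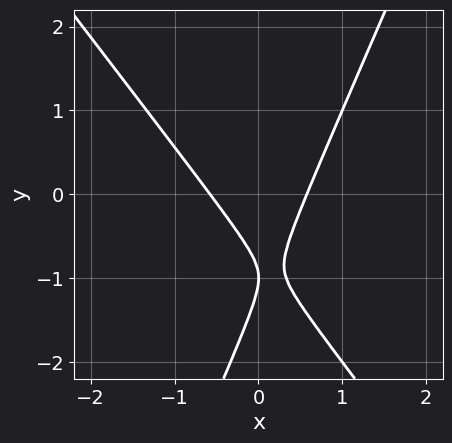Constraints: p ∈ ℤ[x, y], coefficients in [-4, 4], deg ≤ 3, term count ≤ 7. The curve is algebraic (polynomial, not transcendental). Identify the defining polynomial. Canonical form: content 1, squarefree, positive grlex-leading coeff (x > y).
Degree: the shape is more complex than any degree-1 curve, so deg p = 2.
Reading off the gridlines: it crosses the y-axis at the gridline y = -1.
Assembling these constraints gives the stated polynomial.

3*x^2 + x*y - y^2 - 2*y - 1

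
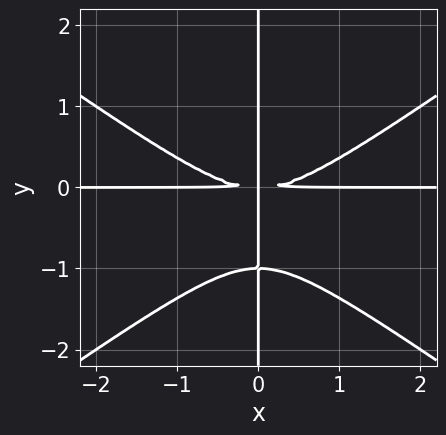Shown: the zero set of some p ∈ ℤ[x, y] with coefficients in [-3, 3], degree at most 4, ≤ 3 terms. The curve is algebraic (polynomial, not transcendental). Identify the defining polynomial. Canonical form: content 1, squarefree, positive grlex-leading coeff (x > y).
First, the degree is 4 — no degree-3 curve has this shape.
Next, observable constraints: every point of the x-axis in the box is on the curve; the visible y-axis segment lies entirely on the curve.
Finally, these observations pin down the coefficients.

x^3*y - 2*x*y^3 - 2*x*y^2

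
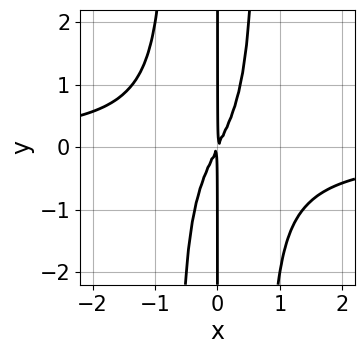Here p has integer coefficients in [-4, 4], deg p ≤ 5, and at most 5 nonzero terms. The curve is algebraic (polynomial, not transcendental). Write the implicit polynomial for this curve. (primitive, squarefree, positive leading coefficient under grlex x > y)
1. The degree is 4 — a generic line meets the curve in up to 4 points.
2. Against the integer gridlines: the visible y-axis segment lies entirely on the curve.
3. Matching integer coefficients to the picture gives p.

2*x^3*y + 2*x^2 - x*y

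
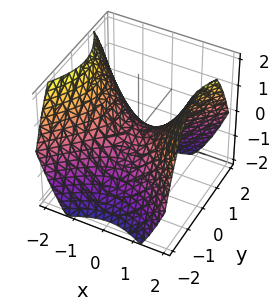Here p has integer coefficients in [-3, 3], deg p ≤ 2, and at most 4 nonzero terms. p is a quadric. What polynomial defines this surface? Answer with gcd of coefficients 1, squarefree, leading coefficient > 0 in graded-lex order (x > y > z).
2*x^2 - 2*y^2 - 3*z

First, deg p = 2.
Next, symmetries: mirror symmetry y ↦ −y ⇒ only even powers of y; the x ↦ −x reflection is a symmetry, so x appears only in even powers.
Next, against the integer gridlines: it crosses the z-axis at the gridline z = 0; it crosses the y-axis at the gridline y = 0; it meets the x-axis at x = 0 (among the integer gridlines).
Finally, the integer polynomial consistent with all of this is the stated p.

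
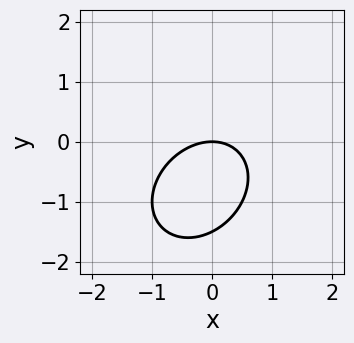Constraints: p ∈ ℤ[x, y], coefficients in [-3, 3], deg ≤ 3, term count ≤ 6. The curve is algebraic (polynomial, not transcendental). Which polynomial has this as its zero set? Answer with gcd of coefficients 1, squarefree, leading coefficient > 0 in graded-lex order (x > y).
2*x^2 - x*y + 2*y^2 + 3*y

1. The degree is 2 — no degree-1 curve has this shape.
2. Checking where it meets the axes: it crosses the y-axis at the gridline y = 0; it meets the x-axis at x = 0 (among the integer gridlines).
3. Matching integer coefficients to the picture gives p.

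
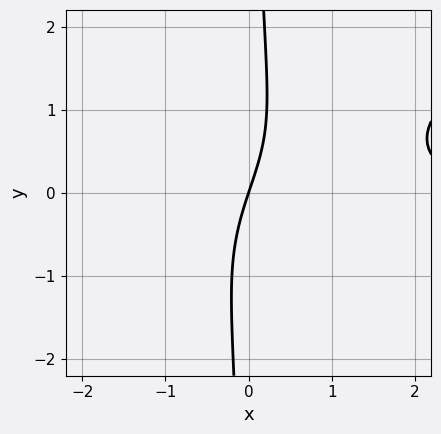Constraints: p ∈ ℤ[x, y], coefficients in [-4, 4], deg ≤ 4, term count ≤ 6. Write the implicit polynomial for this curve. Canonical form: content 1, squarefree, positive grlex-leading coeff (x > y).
1. deg p = 3.
2. Checking where it meets the axes: it meets the x-axis at x = 0 (among the integer gridlines); it crosses the y-axis at the gridline y = 0.
3. Together with the visible shape, these determine p as stated.

x^2*y - 2*x*y^2 + x^2 - 3*x + y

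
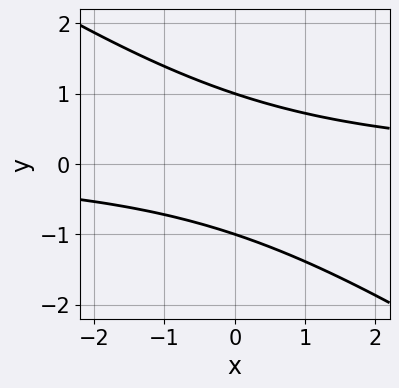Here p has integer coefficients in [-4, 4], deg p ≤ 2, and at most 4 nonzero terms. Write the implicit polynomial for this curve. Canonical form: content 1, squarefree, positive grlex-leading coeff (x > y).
(a) deg p = 2. No degree-1 curve has this shape.
(b) Observable constraints: the curve avoids every integer x-axis point in the box; the y-axis gridline crossings are at y ∈ {-1, 1}.
(c) Solving for integer coefficients yields p as stated.

2*x*y + 3*y^2 - 3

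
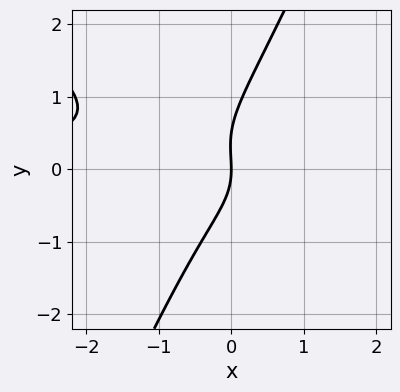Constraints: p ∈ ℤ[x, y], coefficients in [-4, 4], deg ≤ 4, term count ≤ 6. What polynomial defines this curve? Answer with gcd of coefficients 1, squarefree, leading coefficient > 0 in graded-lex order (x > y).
First, degree: no degree-2 curve has this shape, so deg p = 3.
Then, observable constraints: it meets the y-axis at y = 0 (among the integer gridlines); it meets the x-axis at x = 0 (among the integer gridlines).
Finally, putting this together gives p.

3*x^2*y + 3*x*y^2 - 2*y^3 + y^2 + 3*x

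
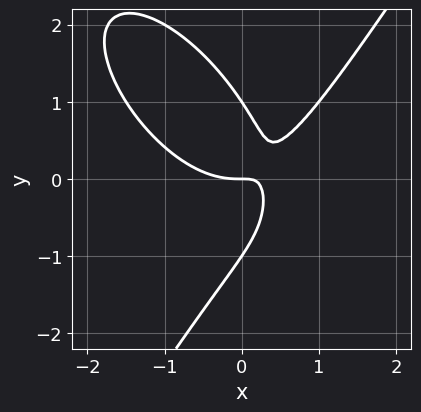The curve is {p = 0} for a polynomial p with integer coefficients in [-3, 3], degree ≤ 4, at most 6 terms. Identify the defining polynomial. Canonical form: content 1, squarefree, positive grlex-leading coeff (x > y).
2*x^3 + x^2*y - y^3 - 3*x*y + y

First, degree: the shape is more complex than any degree-2 curve, so deg p = 3.
Next, reading off the gridlines: it crosses the x-axis at the gridline x = 0; among the integer gridlines, it crosses the y-axis at y ∈ {-1, 0, 1}.
Finally, fitting integer coefficients to these (and the overall shape) gives p.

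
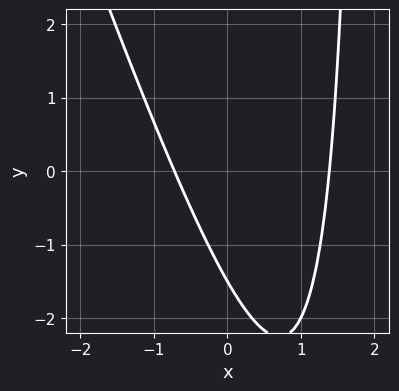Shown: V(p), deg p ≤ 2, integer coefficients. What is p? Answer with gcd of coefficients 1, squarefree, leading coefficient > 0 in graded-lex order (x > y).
First, degree: no degree-1 curve has this shape, so deg p = 2.
Finally, matching integer coefficients to the picture gives p.

3*x^2 + x*y - 2*x - 2*y - 3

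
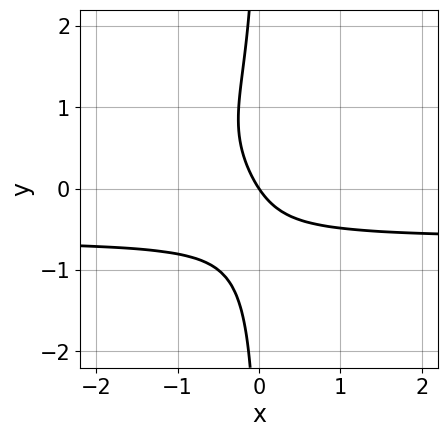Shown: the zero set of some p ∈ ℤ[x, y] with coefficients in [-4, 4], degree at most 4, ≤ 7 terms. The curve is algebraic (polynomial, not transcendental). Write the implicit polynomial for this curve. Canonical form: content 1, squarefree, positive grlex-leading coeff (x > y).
1. deg p = 4. No degree-3 curve has this shape.
2. Against the integer gridlines: it crosses the y-axis at the gridline y = 0; it crosses the x-axis at the gridline x = 0.
3. Fitting integer coefficients to these (and the overall shape) gives p.

3*x*y^3 - x*y^2 + 3*x*y + 3*x + 2*y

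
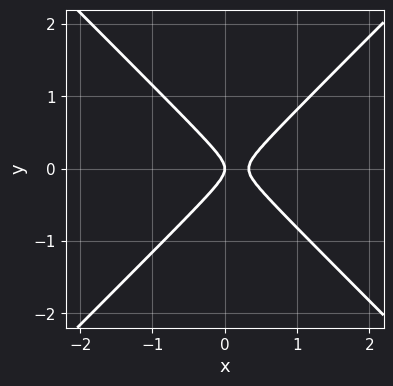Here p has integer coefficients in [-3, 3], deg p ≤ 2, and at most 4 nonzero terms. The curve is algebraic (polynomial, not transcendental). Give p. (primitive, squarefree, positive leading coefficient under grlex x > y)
3*x^2 - 3*y^2 - x

(a) The degree is 2 — a generic line meets the curve in up to 2 points.
(b) Symmetries: the y ↦ −y reflection is a symmetry, so y appears only in even powers.
(c) From the visible intercepts: it crosses the y-axis at the gridline y = 0; one x-axis crossing is at x = 0.
(d) Matching integer coefficients to the picture gives p.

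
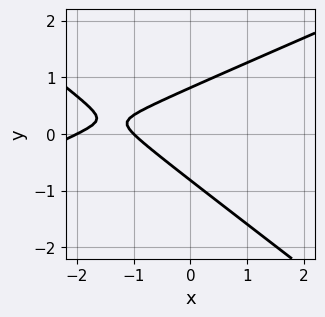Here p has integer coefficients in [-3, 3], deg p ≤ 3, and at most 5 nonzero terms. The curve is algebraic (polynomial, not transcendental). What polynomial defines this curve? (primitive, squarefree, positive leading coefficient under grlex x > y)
x^2 - x*y - 3*y^2 + 3*x + 2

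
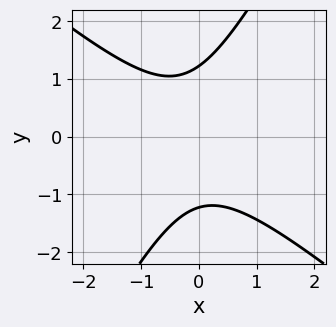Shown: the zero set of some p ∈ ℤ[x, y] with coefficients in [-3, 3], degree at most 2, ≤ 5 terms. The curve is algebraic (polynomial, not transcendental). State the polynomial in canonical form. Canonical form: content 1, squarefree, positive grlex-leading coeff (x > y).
(a) deg p = 2. A generic line meets the curve in up to 2 points.
(b) From the axis intercepts and sections: it misses every integer gridline on the x-axis.
(c) Solving for integer coefficients yields p as stated.

3*x^2 + 2*x*y - 2*y^2 + x + 3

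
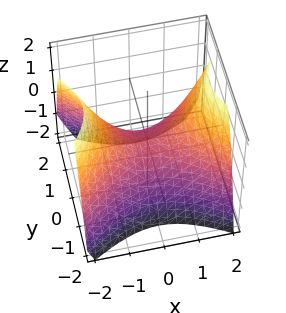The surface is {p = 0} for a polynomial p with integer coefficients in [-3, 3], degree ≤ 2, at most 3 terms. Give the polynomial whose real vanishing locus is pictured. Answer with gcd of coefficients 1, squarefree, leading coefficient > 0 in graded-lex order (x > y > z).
First, deg p = 2. A hyperbolic paraboloid; a quadric.
Then, symmetries: the x ↦ −x reflection is a symmetry, so x appears only in even powers; the y ↦ −y reflection is a symmetry, so y appears only in even powers.
Next, checking where it meets the axes: it meets the z-axis at z = 0 (among the integer gridlines); it meets the x-axis at x = 0 (among the integer gridlines); it meets the y-axis at y = 0 (among the integer gridlines).
Finally, the integer polynomial consistent with all of this is the stated p.

2*x^2 - 3*y^2 - 3*z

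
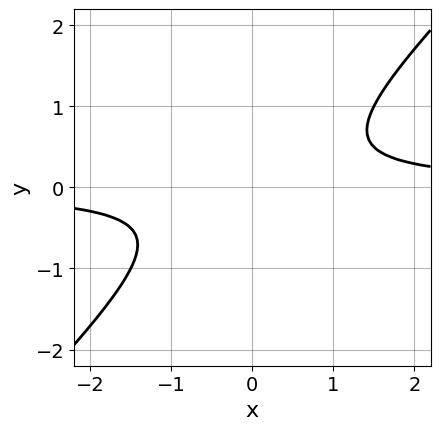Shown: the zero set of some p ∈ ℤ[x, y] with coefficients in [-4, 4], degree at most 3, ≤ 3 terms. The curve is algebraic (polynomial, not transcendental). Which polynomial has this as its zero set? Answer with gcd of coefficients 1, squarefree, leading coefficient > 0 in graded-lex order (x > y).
First, the degree is 2 — no degree-1 curve has this shape.
Then, checking where it meets the axes: it misses every integer gridline on the x-axis; it misses every integer gridline on the y-axis.
Finally, fitting integer coefficients to these (and the overall shape) gives p.

2*x*y - 2*y^2 - 1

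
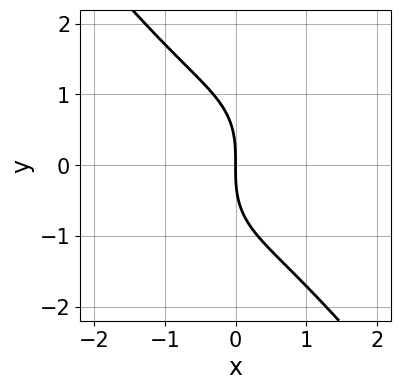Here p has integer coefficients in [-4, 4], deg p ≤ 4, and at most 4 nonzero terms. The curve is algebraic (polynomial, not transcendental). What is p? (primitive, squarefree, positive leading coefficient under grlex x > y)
2*x^3 + y^3 + 3*x

The degree is 3 — the shape is more complex than any degree-2 curve.
From the axis intercepts and sections: it crosses the x-axis at the gridline x = 0; one y-axis crossing is at y = 0.
These observations pin down the coefficients.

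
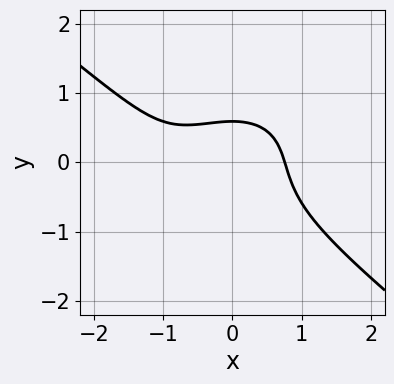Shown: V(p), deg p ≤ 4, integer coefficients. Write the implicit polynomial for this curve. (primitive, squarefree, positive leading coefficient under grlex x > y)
First, deg p = 3. A generic line meets the curve in up to 3 points.
Finally, solving for integer coefficients yields p as stated.

x^3 + 2*y^3 + x^2 + y - 1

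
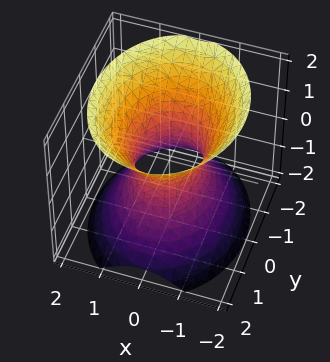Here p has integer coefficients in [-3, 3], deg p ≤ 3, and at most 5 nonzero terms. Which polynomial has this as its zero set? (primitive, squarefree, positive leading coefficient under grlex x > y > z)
3*x^2 + 2*y^2 - 2*z^2 - 2

First, the degree is 2 — an hourglass — one-sheet hyperboloid; a quadric.
Next, symmetries: the y ↦ −y reflection is a symmetry, so y appears only in even powers; mirror symmetry x ↦ −x ⇒ only even powers of x; it's symmetric under z → −z, forcing even powers of z.
Then, observable constraints: it misses every integer gridline on the z-axis; among the integer gridlines, it crosses the y-axis at y ∈ {-1, 1}.
Finally, together with the visible shape, these determine p as stated.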